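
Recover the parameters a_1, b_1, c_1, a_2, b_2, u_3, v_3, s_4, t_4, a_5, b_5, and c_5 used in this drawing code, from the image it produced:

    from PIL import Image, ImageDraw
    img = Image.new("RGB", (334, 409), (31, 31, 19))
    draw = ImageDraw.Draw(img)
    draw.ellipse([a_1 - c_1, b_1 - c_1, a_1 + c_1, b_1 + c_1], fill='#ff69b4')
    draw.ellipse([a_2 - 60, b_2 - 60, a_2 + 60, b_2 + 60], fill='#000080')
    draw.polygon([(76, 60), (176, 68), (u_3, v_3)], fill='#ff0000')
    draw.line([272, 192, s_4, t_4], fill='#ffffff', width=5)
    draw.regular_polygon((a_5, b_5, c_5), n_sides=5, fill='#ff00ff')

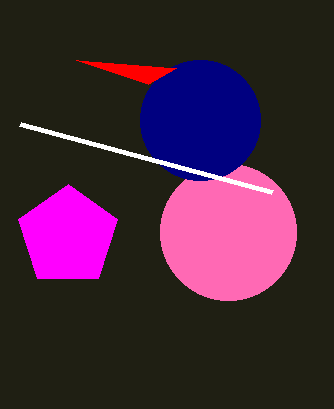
a_1 = 228; b_1 = 232; c_1 = 68; a_2 = 200; b_2 = 120; u_3 = 148; v_3 = 84; s_4 = 20; t_4 = 124; a_5 = 68; b_5 = 236; c_5 = 52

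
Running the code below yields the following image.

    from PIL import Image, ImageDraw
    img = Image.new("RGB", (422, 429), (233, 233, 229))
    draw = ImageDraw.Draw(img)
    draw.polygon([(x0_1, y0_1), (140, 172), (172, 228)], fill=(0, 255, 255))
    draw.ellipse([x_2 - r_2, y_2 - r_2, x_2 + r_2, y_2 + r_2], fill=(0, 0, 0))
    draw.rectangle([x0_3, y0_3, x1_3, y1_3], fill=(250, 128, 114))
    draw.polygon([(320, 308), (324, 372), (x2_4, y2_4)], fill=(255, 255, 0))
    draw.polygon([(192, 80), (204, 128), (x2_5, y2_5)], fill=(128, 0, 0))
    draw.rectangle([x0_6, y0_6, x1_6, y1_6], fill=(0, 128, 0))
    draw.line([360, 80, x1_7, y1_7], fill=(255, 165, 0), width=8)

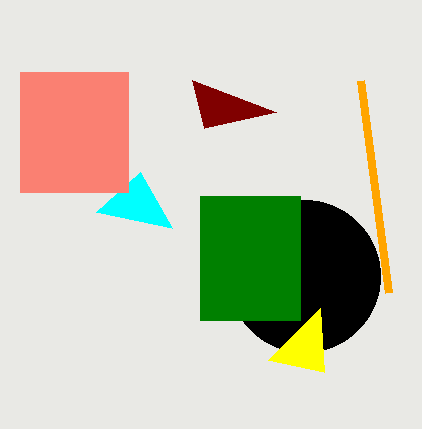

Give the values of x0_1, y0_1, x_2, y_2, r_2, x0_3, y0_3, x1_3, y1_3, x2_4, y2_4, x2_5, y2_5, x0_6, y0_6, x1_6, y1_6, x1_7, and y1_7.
x0_1 = 96; y0_1 = 212; x_2 = 304; y_2 = 276; r_2 = 76; x0_3 = 20; y0_3 = 72; x1_3 = 128; y1_3 = 192; x2_4 = 268; y2_4 = 360; x2_5 = 276; y2_5 = 112; x0_6 = 200; y0_6 = 196; x1_6 = 300; y1_6 = 320; x1_7 = 388; y1_7 = 292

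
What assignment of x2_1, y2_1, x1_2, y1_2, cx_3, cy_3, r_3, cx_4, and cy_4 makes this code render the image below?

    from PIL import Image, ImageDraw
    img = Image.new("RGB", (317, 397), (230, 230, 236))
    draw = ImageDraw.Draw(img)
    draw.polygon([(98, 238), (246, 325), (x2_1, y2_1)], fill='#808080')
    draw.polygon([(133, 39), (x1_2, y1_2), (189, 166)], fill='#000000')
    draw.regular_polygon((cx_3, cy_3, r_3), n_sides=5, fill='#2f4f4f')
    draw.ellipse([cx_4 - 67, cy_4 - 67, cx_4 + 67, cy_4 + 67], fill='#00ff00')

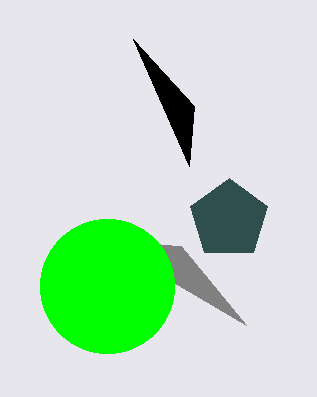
x2_1 = 181; y2_1 = 246; x1_2 = 194; y1_2 = 106; cx_3 = 229; cy_3 = 219; r_3 = 41; cx_4 = 107; cy_4 = 286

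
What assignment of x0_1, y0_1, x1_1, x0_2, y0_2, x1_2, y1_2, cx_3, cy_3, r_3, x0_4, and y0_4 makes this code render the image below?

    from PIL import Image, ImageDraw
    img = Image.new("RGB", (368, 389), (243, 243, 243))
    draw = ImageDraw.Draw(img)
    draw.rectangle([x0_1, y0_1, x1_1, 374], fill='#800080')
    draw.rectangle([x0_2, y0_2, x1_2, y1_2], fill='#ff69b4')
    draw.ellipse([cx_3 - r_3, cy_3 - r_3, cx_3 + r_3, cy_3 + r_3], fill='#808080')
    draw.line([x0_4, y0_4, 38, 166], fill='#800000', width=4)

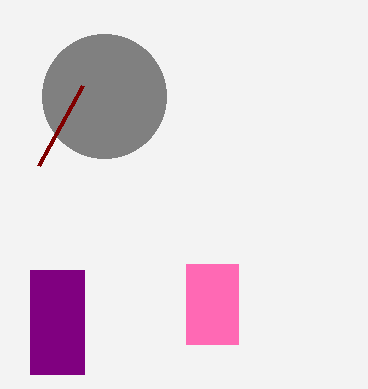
x0_1 = 30; y0_1 = 270; x1_1 = 84; x0_2 = 186; y0_2 = 264; x1_2 = 238; y1_2 = 344; cx_3 = 104; cy_3 = 96; r_3 = 62; x0_4 = 82; y0_4 = 86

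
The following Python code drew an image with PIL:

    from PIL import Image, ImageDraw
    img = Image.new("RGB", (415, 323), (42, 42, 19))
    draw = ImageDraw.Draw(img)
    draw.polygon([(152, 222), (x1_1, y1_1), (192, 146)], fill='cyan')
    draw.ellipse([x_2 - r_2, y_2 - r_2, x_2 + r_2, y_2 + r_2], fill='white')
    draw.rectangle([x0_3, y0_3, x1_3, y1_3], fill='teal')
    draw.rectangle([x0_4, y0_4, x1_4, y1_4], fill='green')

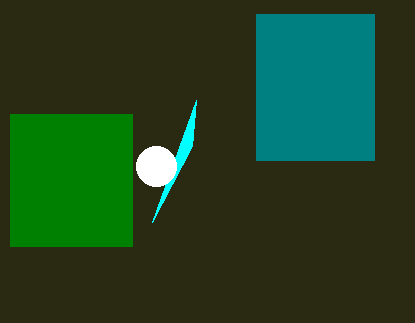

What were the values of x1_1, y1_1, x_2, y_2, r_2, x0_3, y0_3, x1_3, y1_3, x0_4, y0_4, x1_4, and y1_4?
x1_1 = 196, y1_1 = 100, x_2 = 156, y_2 = 166, r_2 = 20, x0_3 = 256, y0_3 = 14, x1_3 = 374, y1_3 = 160, x0_4 = 10, y0_4 = 114, x1_4 = 132, y1_4 = 246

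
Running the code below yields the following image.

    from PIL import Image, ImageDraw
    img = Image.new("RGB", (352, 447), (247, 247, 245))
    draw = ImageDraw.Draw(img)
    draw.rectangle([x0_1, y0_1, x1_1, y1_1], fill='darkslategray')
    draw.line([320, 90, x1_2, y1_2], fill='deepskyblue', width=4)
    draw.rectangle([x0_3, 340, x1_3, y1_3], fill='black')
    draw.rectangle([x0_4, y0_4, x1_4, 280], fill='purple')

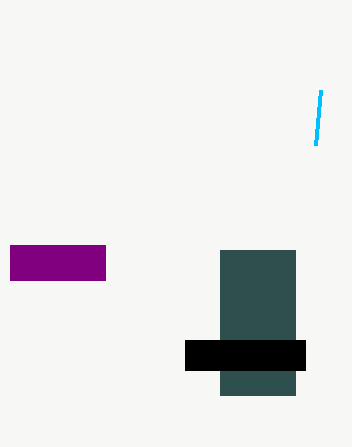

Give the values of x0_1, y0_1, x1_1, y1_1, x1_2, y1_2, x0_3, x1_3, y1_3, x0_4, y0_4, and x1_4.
x0_1 = 220
y0_1 = 250
x1_1 = 295
y1_1 = 395
x1_2 = 315
y1_2 = 145
x0_3 = 185
x1_3 = 305
y1_3 = 370
x0_4 = 10
y0_4 = 245
x1_4 = 105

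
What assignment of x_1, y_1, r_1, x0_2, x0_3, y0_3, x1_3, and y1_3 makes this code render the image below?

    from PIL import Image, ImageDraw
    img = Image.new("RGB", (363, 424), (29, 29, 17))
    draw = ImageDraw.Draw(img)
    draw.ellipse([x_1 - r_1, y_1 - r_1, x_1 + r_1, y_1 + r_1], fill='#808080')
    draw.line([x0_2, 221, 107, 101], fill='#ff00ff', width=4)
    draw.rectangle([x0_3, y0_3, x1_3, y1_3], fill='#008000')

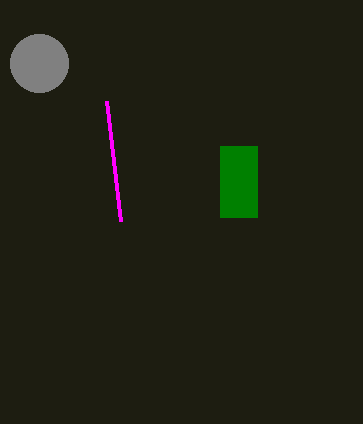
x_1 = 39; y_1 = 63; r_1 = 29; x0_2 = 121; x0_3 = 220; y0_3 = 146; x1_3 = 257; y1_3 = 217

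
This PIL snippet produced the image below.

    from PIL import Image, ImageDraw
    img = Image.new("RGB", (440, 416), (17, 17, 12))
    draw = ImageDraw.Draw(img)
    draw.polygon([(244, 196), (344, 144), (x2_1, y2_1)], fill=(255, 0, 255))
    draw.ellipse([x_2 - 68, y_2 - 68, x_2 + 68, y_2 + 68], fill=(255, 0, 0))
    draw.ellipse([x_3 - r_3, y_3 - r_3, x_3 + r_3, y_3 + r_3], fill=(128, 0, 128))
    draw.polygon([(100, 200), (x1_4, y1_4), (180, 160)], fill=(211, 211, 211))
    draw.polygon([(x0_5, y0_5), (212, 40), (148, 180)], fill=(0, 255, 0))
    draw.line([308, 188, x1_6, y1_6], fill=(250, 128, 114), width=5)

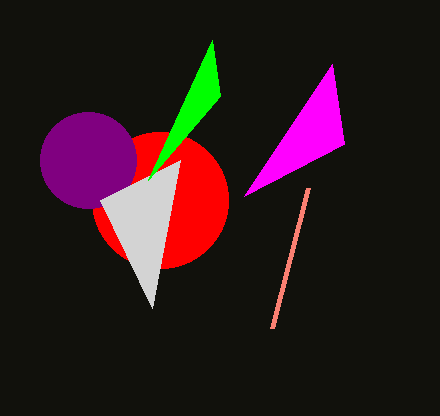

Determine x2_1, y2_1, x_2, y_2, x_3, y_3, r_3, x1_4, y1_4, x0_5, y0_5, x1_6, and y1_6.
x2_1 = 332, y2_1 = 64, x_2 = 160, y_2 = 200, x_3 = 88, y_3 = 160, r_3 = 48, x1_4 = 152, y1_4 = 308, x0_5 = 220, y0_5 = 96, x1_6 = 272, y1_6 = 328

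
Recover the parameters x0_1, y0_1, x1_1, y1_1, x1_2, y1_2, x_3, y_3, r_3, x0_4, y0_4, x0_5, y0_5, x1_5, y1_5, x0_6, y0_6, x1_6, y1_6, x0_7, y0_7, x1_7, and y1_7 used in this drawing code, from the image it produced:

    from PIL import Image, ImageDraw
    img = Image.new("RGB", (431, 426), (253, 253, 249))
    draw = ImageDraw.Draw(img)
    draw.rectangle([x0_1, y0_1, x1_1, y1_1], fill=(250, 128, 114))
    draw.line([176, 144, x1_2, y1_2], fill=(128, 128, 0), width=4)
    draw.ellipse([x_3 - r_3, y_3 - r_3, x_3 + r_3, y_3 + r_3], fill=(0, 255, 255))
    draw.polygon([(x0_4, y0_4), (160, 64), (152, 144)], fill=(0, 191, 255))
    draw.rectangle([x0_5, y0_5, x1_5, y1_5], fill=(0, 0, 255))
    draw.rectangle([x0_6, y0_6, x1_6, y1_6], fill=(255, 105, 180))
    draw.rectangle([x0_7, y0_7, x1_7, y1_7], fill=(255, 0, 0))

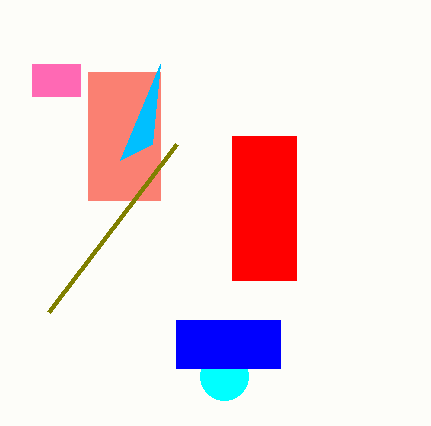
x0_1 = 88; y0_1 = 72; x1_1 = 160; y1_1 = 200; x1_2 = 48; y1_2 = 312; x_3 = 224; y_3 = 376; r_3 = 24; x0_4 = 120; y0_4 = 160; x0_5 = 176; y0_5 = 320; x1_5 = 280; y1_5 = 368; x0_6 = 32; y0_6 = 64; x1_6 = 80; y1_6 = 96; x0_7 = 232; y0_7 = 136; x1_7 = 296; y1_7 = 280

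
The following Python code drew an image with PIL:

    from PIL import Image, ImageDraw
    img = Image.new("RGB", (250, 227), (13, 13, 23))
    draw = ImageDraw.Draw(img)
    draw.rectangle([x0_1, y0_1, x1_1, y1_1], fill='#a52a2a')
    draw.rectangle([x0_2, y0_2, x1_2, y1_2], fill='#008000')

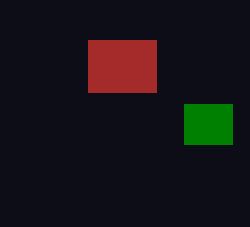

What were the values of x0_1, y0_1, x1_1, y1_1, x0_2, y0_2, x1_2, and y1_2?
x0_1 = 88
y0_1 = 40
x1_1 = 156
y1_1 = 92
x0_2 = 184
y0_2 = 104
x1_2 = 232
y1_2 = 144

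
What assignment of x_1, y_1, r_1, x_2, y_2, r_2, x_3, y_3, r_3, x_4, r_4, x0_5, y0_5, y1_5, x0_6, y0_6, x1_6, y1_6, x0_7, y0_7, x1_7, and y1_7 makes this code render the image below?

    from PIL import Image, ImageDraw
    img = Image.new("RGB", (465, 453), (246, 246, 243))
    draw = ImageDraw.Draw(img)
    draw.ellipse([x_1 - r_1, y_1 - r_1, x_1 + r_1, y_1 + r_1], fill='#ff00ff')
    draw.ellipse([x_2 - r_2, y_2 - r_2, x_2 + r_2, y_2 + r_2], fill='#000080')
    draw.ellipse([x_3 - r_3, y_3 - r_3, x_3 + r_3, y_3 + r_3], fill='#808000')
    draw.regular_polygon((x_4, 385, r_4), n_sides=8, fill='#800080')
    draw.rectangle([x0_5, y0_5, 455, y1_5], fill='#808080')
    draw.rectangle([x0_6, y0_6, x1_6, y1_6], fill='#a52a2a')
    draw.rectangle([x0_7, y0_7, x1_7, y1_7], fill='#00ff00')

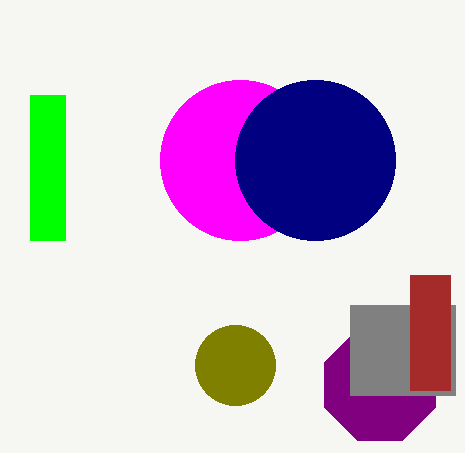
x_1 = 240; y_1 = 160; r_1 = 80; x_2 = 315; y_2 = 160; r_2 = 80; x_3 = 235; y_3 = 365; r_3 = 40; x_4 = 380; r_4 = 60; x0_5 = 350; y0_5 = 305; y1_5 = 395; x0_6 = 410; y0_6 = 275; x1_6 = 450; y1_6 = 390; x0_7 = 30; y0_7 = 95; x1_7 = 65; y1_7 = 240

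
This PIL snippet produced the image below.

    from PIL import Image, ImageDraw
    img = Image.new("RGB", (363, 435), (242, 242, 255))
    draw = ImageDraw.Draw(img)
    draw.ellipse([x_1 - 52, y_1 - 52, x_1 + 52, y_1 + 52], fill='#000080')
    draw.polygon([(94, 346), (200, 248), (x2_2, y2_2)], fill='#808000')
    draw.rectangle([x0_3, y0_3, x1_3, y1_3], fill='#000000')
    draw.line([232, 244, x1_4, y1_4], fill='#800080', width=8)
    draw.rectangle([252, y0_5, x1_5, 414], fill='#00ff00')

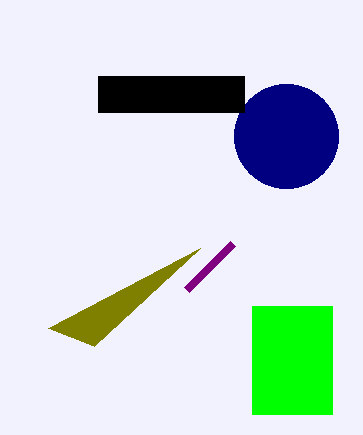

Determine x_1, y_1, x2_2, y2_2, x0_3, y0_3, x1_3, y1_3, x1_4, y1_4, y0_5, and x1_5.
x_1 = 286
y_1 = 136
x2_2 = 48
y2_2 = 328
x0_3 = 98
y0_3 = 76
x1_3 = 244
y1_3 = 112
x1_4 = 186
y1_4 = 290
y0_5 = 306
x1_5 = 332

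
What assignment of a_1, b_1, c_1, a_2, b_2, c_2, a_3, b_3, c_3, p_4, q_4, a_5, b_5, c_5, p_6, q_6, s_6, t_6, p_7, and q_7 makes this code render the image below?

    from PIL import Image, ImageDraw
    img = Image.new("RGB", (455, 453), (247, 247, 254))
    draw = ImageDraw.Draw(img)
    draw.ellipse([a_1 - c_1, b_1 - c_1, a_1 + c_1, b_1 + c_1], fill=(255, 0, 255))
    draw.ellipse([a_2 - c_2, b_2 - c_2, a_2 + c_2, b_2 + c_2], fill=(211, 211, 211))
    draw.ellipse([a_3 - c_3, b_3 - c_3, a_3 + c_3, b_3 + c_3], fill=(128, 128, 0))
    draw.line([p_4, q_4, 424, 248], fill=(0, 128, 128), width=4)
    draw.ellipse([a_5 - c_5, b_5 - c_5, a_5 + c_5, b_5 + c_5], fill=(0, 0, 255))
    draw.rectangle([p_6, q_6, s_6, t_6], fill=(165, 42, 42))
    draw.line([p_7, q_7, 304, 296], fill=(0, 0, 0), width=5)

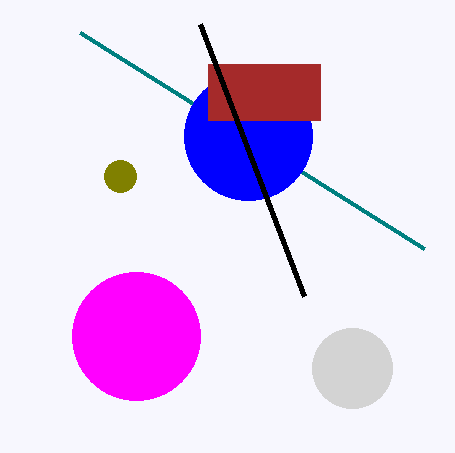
a_1 = 136
b_1 = 336
c_1 = 64
a_2 = 352
b_2 = 368
c_2 = 40
a_3 = 120
b_3 = 176
c_3 = 16
p_4 = 80
q_4 = 32
a_5 = 248
b_5 = 136
c_5 = 64
p_6 = 208
q_6 = 64
s_6 = 320
t_6 = 120
p_7 = 200
q_7 = 24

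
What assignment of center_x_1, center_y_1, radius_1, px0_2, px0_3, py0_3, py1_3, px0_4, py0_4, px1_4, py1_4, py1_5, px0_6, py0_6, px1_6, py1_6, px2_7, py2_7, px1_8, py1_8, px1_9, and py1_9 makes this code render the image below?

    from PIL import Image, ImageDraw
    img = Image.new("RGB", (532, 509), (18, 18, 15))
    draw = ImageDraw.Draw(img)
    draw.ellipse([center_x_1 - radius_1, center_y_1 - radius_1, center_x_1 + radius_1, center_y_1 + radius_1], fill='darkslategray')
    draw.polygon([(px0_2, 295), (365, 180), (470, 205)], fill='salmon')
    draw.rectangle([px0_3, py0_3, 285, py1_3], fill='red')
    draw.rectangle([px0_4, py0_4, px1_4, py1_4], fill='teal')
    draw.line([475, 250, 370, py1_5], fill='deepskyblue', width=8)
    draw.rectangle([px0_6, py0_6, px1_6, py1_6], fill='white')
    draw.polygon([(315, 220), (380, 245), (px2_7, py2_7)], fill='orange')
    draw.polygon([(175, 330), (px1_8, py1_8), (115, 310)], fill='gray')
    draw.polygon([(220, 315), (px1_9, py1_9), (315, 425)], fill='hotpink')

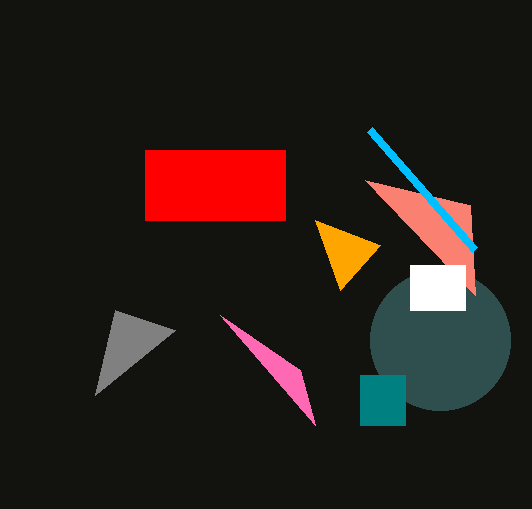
center_x_1 = 440
center_y_1 = 340
radius_1 = 70
px0_2 = 475
px0_3 = 145
py0_3 = 150
py1_3 = 220
px0_4 = 360
py0_4 = 375
px1_4 = 405
py1_4 = 425
py1_5 = 130
px0_6 = 410
py0_6 = 265
px1_6 = 465
py1_6 = 310
px2_7 = 340
py2_7 = 290
px1_8 = 95
py1_8 = 395
px1_9 = 300
py1_9 = 370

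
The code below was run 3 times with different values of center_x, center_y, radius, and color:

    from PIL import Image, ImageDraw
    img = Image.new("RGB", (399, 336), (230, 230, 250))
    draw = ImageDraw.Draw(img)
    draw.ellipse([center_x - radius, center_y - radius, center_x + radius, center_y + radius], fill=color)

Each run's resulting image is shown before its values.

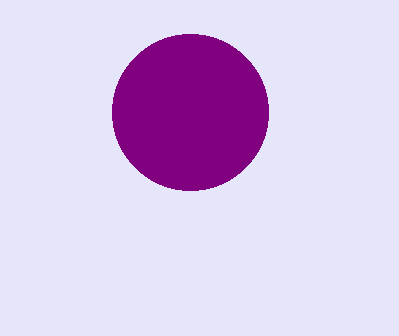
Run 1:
center_x = 190; center_y = 112; radius = 78; color = 'purple'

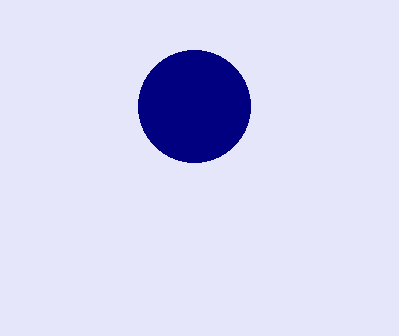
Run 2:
center_x = 194, center_y = 106, radius = 56, color = 'navy'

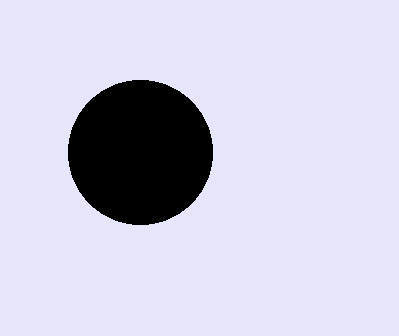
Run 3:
center_x = 140; center_y = 152; radius = 72; color = 'black'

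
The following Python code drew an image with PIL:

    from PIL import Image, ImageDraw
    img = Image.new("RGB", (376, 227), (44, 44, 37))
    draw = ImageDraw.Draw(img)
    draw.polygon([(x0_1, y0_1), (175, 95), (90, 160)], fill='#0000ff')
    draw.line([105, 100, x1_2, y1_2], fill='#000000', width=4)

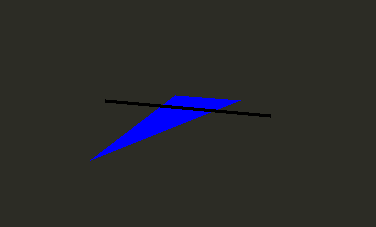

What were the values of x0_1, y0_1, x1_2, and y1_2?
x0_1 = 240, y0_1 = 100, x1_2 = 270, y1_2 = 115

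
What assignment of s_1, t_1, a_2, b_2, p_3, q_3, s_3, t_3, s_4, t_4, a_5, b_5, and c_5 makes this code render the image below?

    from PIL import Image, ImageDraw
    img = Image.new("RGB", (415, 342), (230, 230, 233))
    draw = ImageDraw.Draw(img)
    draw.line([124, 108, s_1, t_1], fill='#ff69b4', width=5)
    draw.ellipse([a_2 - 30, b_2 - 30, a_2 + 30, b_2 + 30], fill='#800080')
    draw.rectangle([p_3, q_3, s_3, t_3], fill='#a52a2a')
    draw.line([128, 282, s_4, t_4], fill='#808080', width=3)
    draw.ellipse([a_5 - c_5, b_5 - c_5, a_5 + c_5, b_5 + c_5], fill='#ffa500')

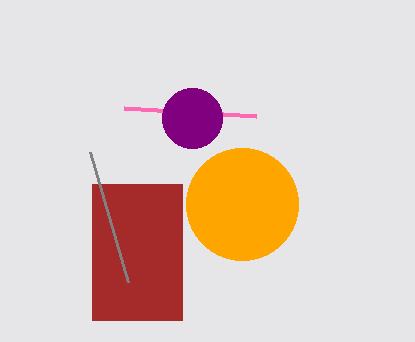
s_1 = 256, t_1 = 116, a_2 = 192, b_2 = 118, p_3 = 92, q_3 = 184, s_3 = 182, t_3 = 320, s_4 = 90, t_4 = 152, a_5 = 242, b_5 = 204, c_5 = 56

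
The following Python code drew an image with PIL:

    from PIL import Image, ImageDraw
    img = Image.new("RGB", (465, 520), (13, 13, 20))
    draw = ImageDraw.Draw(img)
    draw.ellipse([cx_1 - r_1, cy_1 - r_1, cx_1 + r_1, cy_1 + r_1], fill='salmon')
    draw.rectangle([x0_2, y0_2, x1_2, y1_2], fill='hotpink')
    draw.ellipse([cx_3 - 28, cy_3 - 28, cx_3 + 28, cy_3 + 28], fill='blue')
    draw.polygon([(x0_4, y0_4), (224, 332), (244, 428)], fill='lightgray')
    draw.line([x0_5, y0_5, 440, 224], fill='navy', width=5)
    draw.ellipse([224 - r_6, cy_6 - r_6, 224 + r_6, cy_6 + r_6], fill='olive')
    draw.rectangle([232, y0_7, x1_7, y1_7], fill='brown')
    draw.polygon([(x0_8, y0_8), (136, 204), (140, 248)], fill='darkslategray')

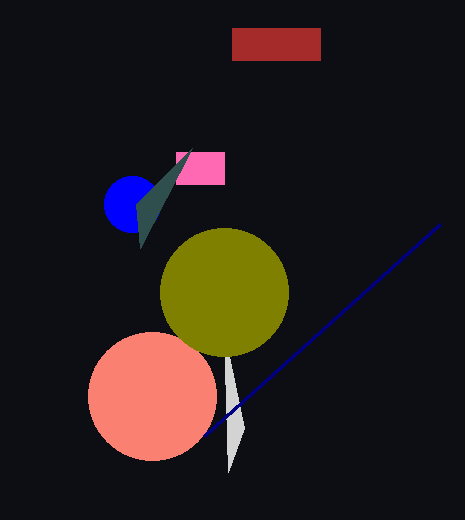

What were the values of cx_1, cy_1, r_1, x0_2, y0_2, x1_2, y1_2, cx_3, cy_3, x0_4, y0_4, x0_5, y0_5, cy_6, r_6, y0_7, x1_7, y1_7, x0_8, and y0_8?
cx_1 = 152
cy_1 = 396
r_1 = 64
x0_2 = 176
y0_2 = 152
x1_2 = 224
y1_2 = 184
cx_3 = 132
cy_3 = 204
x0_4 = 228
y0_4 = 472
x0_5 = 204
y0_5 = 436
cy_6 = 292
r_6 = 64
y0_7 = 28
x1_7 = 320
y1_7 = 60
x0_8 = 192
y0_8 = 148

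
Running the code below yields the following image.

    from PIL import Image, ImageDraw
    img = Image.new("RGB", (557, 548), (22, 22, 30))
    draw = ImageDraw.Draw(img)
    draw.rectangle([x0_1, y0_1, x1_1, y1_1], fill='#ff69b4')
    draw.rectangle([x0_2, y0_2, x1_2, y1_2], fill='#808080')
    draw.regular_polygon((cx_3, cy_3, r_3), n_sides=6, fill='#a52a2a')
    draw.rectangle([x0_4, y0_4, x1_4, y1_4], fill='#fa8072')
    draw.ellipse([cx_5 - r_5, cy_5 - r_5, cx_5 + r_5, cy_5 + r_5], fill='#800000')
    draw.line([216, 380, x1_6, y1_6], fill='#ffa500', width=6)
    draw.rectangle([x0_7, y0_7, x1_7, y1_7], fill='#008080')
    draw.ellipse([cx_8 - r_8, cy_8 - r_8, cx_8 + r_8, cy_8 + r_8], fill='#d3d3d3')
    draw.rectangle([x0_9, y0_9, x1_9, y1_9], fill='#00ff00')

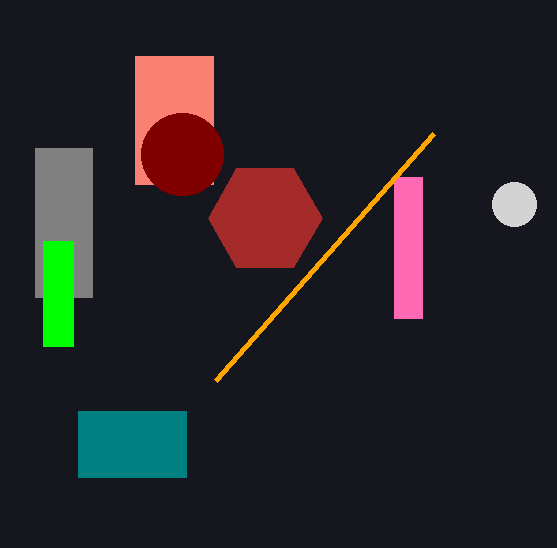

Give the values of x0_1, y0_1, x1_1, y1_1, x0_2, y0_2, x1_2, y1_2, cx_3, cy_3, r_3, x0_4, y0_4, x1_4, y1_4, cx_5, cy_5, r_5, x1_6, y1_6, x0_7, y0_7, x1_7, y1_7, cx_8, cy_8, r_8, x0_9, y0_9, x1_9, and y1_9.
x0_1 = 394; y0_1 = 177; x1_1 = 422; y1_1 = 318; x0_2 = 35; y0_2 = 148; x1_2 = 92; y1_2 = 297; cx_3 = 265; cy_3 = 218; r_3 = 57; x0_4 = 135; y0_4 = 56; x1_4 = 213; y1_4 = 184; cx_5 = 182; cy_5 = 154; r_5 = 41; x1_6 = 434; y1_6 = 133; x0_7 = 78; y0_7 = 411; x1_7 = 186; y1_7 = 477; cx_8 = 514; cy_8 = 204; r_8 = 22; x0_9 = 43; y0_9 = 241; x1_9 = 73; y1_9 = 346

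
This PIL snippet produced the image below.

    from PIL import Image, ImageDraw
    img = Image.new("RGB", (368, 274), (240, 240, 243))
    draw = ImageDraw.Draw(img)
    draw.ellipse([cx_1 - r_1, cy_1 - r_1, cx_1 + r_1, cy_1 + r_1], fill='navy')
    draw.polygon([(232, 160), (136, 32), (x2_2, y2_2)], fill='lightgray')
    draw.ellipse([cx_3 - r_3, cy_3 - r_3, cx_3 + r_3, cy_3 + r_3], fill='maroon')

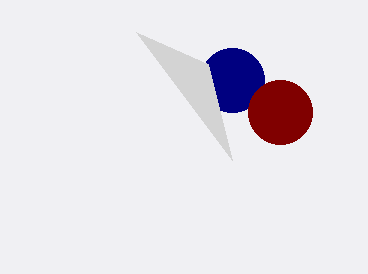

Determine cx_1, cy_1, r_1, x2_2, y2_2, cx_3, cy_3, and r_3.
cx_1 = 232
cy_1 = 80
r_1 = 32
x2_2 = 208
y2_2 = 64
cx_3 = 280
cy_3 = 112
r_3 = 32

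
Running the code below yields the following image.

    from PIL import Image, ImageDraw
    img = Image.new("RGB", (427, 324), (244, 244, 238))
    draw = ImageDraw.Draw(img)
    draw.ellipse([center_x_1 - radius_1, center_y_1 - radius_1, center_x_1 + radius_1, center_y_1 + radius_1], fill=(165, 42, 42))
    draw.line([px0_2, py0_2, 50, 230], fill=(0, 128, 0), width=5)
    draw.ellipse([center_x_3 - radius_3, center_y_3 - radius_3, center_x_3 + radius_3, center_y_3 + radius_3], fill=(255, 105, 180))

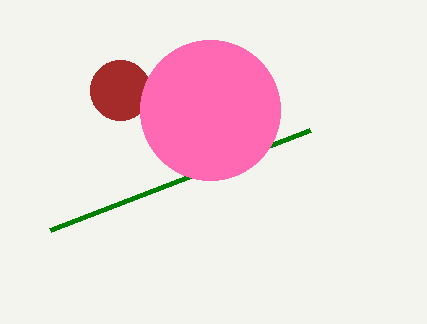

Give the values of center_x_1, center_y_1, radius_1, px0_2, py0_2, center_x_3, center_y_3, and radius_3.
center_x_1 = 120, center_y_1 = 90, radius_1 = 30, px0_2 = 310, py0_2 = 130, center_x_3 = 210, center_y_3 = 110, radius_3 = 70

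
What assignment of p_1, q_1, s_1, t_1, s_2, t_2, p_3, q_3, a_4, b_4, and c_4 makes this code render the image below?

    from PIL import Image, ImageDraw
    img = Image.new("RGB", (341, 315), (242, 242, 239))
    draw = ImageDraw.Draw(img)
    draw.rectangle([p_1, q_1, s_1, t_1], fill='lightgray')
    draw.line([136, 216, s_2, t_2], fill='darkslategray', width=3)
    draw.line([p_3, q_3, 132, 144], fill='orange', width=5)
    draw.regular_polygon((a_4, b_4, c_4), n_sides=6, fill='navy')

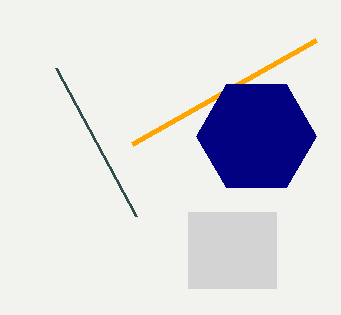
p_1 = 188
q_1 = 212
s_1 = 276
t_1 = 288
s_2 = 56
t_2 = 68
p_3 = 316
q_3 = 40
a_4 = 256
b_4 = 136
c_4 = 60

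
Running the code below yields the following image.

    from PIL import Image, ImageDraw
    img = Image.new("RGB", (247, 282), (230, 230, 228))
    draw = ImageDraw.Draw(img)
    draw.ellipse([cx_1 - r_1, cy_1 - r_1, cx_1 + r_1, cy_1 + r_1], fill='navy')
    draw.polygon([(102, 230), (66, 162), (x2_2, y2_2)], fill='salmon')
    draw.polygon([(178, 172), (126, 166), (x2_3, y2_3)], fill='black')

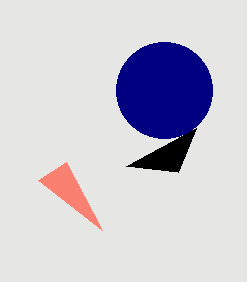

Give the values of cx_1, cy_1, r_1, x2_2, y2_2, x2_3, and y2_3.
cx_1 = 164, cy_1 = 90, r_1 = 48, x2_2 = 38, y2_2 = 180, x2_3 = 196, y2_3 = 128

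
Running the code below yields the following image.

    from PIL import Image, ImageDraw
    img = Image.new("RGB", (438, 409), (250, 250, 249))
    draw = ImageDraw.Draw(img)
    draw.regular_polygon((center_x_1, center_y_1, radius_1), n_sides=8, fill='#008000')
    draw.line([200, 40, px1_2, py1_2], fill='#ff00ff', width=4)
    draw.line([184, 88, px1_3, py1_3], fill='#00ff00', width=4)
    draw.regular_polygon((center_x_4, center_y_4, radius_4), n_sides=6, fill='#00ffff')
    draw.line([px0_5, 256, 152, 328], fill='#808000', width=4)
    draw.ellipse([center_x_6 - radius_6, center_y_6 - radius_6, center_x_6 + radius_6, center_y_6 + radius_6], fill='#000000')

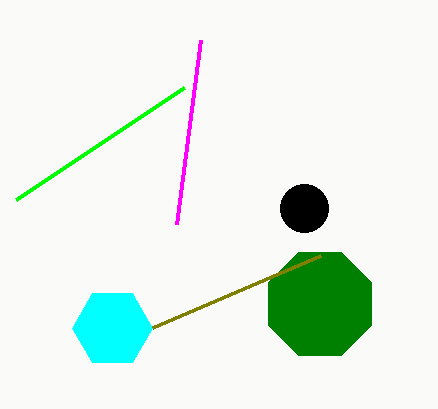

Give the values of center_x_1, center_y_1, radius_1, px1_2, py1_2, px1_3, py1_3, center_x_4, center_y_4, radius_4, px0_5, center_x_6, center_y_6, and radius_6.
center_x_1 = 320; center_y_1 = 304; radius_1 = 56; px1_2 = 176; py1_2 = 224; px1_3 = 16; py1_3 = 200; center_x_4 = 112; center_y_4 = 328; radius_4 = 40; px0_5 = 320; center_x_6 = 304; center_y_6 = 208; radius_6 = 24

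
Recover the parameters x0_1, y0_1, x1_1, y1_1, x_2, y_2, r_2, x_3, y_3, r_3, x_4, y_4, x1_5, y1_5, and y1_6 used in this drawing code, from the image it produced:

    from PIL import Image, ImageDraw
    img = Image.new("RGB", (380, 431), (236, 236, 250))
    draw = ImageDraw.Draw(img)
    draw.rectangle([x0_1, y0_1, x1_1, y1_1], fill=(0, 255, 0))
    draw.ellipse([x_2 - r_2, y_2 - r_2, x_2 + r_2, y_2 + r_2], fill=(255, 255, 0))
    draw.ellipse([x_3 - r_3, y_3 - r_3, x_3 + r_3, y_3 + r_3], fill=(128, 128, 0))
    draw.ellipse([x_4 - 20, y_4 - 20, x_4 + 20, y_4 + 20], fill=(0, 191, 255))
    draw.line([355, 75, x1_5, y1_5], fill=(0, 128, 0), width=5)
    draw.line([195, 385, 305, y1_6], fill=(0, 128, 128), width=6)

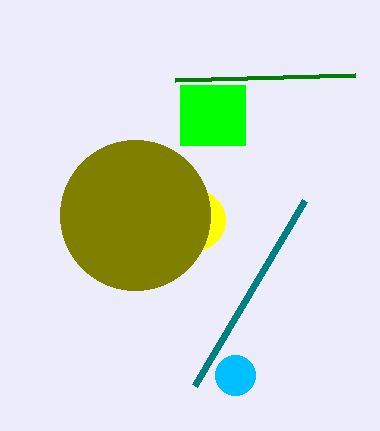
x0_1 = 180
y0_1 = 85
x1_1 = 245
y1_1 = 145
x_2 = 195
y_2 = 220
r_2 = 30
x_3 = 135
y_3 = 215
r_3 = 75
x_4 = 235
y_4 = 375
x1_5 = 175
y1_5 = 80
y1_6 = 200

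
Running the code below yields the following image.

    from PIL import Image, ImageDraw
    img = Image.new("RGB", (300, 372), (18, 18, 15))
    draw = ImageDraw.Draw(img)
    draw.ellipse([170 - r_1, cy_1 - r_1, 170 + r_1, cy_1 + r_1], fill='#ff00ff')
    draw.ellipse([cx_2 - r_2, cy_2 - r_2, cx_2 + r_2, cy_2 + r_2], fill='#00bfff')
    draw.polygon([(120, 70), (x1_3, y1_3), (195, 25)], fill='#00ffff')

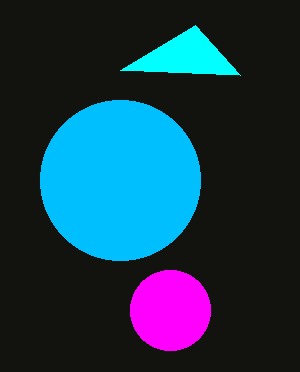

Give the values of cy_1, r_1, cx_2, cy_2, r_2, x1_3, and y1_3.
cy_1 = 310; r_1 = 40; cx_2 = 120; cy_2 = 180; r_2 = 80; x1_3 = 240; y1_3 = 75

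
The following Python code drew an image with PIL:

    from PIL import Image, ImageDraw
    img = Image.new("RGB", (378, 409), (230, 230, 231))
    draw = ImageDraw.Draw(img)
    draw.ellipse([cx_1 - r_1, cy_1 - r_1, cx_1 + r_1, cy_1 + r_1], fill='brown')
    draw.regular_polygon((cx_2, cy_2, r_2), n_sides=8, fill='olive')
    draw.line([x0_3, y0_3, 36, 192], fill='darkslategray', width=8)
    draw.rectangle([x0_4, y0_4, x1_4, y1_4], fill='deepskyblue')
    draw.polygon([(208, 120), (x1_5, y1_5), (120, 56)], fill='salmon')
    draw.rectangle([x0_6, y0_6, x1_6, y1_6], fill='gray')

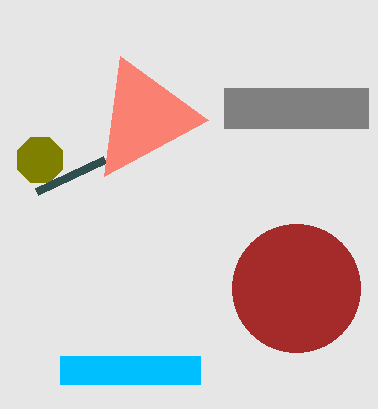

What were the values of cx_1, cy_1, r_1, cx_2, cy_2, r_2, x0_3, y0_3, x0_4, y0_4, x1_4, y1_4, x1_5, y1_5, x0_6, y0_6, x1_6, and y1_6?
cx_1 = 296; cy_1 = 288; r_1 = 64; cx_2 = 40; cy_2 = 160; r_2 = 24; x0_3 = 104; y0_3 = 160; x0_4 = 60; y0_4 = 356; x1_4 = 200; y1_4 = 384; x1_5 = 104; y1_5 = 176; x0_6 = 224; y0_6 = 88; x1_6 = 368; y1_6 = 128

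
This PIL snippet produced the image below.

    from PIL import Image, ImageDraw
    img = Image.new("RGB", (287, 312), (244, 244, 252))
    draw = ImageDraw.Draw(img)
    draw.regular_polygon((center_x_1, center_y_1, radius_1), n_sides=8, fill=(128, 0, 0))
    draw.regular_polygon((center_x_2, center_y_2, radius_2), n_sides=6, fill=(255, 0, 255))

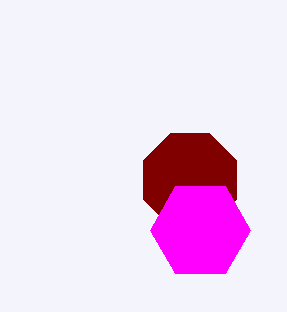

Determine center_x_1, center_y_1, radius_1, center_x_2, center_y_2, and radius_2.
center_x_1 = 190; center_y_1 = 180; radius_1 = 50; center_x_2 = 200; center_y_2 = 230; radius_2 = 50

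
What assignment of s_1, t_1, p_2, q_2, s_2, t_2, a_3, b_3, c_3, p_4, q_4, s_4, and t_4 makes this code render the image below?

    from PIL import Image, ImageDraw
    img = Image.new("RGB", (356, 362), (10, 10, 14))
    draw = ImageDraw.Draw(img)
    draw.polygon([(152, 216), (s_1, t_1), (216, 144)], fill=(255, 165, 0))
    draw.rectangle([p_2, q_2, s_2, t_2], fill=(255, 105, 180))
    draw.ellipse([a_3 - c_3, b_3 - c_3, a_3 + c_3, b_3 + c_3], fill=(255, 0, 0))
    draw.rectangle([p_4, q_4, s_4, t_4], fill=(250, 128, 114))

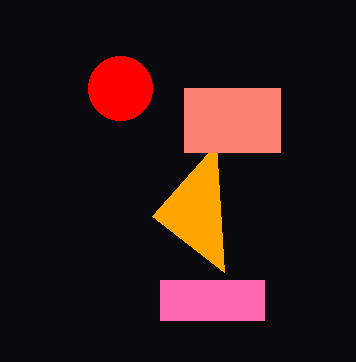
s_1 = 224
t_1 = 272
p_2 = 160
q_2 = 280
s_2 = 264
t_2 = 320
a_3 = 120
b_3 = 88
c_3 = 32
p_4 = 184
q_4 = 88
s_4 = 280
t_4 = 152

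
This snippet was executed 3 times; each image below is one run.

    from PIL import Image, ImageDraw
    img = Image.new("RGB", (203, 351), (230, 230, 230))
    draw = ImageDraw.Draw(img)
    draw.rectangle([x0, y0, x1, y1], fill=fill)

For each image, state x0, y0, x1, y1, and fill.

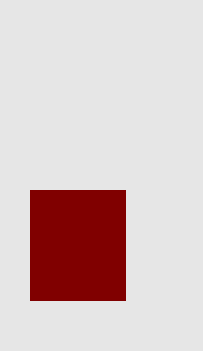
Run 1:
x0 = 30
y0 = 190
x1 = 125
y1 = 300
fill = 'maroon'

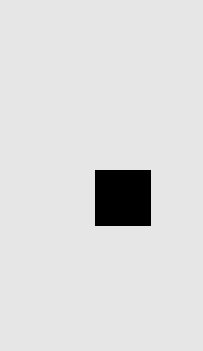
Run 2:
x0 = 95; y0 = 170; x1 = 150; y1 = 225; fill = 'black'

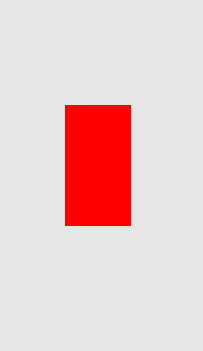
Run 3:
x0 = 65, y0 = 105, x1 = 130, y1 = 225, fill = 'red'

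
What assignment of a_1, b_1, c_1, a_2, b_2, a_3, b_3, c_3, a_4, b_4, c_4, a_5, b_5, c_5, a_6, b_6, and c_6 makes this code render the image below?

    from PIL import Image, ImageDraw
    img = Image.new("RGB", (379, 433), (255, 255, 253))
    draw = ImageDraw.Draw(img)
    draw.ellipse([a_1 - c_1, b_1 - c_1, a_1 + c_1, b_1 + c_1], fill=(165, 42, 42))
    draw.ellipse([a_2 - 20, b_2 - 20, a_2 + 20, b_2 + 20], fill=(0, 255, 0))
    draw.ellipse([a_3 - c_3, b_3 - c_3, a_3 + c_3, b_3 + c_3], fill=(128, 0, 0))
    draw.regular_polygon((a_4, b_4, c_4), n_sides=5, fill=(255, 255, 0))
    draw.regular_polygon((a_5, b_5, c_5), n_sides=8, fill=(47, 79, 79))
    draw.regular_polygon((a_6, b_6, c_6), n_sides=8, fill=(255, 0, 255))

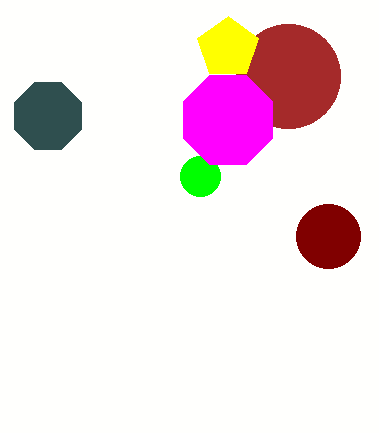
a_1 = 288, b_1 = 76, c_1 = 52, a_2 = 200, b_2 = 176, a_3 = 328, b_3 = 236, c_3 = 32, a_4 = 228, b_4 = 48, c_4 = 32, a_5 = 48, b_5 = 116, c_5 = 36, a_6 = 228, b_6 = 120, c_6 = 48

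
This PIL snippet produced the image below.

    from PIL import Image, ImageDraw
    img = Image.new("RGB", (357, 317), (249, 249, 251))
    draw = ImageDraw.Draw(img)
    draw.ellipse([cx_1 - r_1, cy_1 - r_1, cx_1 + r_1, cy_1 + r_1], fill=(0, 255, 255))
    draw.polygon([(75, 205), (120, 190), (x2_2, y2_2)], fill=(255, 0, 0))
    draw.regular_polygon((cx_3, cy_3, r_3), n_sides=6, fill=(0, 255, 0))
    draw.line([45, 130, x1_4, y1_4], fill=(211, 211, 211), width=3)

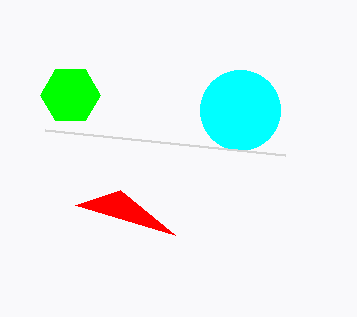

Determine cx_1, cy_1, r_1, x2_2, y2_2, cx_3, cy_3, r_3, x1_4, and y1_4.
cx_1 = 240; cy_1 = 110; r_1 = 40; x2_2 = 175; y2_2 = 235; cx_3 = 70; cy_3 = 95; r_3 = 30; x1_4 = 285; y1_4 = 155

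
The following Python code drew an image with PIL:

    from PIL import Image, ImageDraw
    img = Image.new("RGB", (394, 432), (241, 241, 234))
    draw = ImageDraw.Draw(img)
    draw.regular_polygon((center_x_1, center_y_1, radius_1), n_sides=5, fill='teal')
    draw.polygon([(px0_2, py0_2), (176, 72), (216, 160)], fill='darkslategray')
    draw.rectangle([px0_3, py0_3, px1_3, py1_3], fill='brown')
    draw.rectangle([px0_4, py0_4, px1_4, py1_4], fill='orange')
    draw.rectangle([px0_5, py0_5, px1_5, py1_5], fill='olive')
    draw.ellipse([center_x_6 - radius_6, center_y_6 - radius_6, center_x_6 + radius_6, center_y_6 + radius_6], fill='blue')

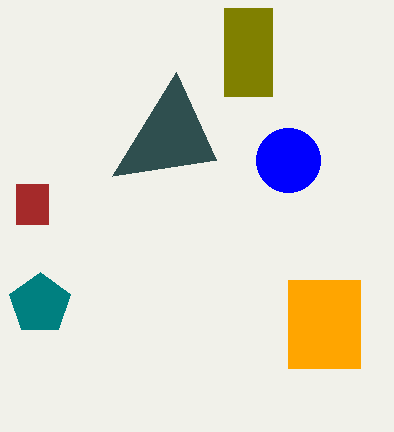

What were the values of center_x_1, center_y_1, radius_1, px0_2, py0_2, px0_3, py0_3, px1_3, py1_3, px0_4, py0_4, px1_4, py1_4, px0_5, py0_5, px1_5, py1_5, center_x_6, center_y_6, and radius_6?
center_x_1 = 40; center_y_1 = 304; radius_1 = 32; px0_2 = 112; py0_2 = 176; px0_3 = 16; py0_3 = 184; px1_3 = 48; py1_3 = 224; px0_4 = 288; py0_4 = 280; px1_4 = 360; py1_4 = 368; px0_5 = 224; py0_5 = 8; px1_5 = 272; py1_5 = 96; center_x_6 = 288; center_y_6 = 160; radius_6 = 32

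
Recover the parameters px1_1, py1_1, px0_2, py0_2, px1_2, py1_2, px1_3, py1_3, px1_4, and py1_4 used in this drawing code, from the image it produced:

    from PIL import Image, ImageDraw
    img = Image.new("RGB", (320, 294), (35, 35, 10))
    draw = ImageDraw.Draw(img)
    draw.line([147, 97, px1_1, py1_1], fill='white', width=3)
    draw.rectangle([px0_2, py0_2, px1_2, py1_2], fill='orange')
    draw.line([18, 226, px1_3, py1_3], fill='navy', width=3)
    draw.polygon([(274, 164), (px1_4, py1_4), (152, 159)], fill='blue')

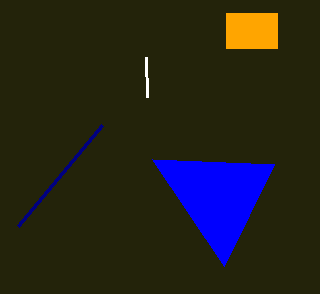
px1_1 = 146, py1_1 = 57, px0_2 = 226, py0_2 = 13, px1_2 = 277, py1_2 = 48, px1_3 = 102, py1_3 = 125, px1_4 = 224, py1_4 = 266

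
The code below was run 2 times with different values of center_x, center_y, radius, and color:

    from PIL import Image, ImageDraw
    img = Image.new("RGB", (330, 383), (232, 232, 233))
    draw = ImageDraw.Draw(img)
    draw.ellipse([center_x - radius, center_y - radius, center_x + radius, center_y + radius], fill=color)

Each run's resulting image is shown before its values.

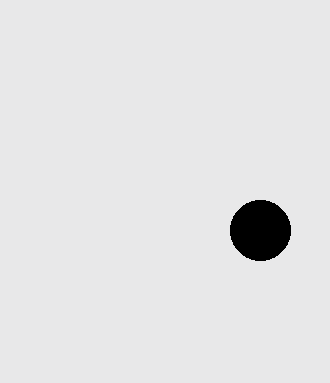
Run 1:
center_x = 260
center_y = 230
radius = 30
color = 'black'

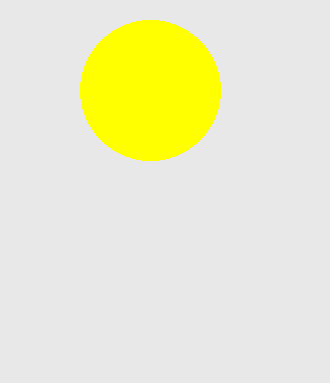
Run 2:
center_x = 150, center_y = 90, radius = 70, color = 'yellow'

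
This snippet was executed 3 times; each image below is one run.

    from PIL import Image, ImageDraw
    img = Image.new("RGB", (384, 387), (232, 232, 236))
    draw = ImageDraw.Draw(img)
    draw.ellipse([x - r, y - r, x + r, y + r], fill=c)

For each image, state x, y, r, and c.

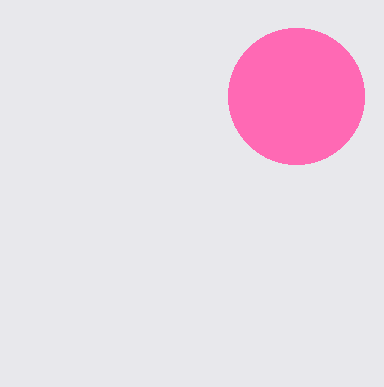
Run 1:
x = 296, y = 96, r = 68, c = 'hotpink'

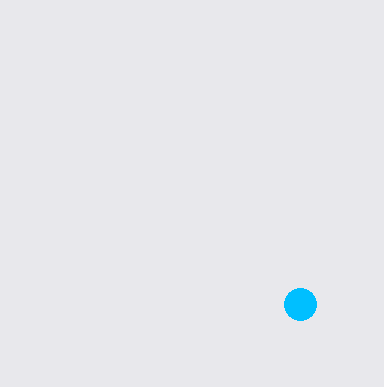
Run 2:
x = 300; y = 304; r = 16; c = 'deepskyblue'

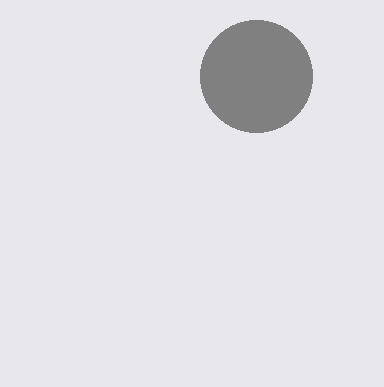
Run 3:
x = 256
y = 76
r = 56
c = 'gray'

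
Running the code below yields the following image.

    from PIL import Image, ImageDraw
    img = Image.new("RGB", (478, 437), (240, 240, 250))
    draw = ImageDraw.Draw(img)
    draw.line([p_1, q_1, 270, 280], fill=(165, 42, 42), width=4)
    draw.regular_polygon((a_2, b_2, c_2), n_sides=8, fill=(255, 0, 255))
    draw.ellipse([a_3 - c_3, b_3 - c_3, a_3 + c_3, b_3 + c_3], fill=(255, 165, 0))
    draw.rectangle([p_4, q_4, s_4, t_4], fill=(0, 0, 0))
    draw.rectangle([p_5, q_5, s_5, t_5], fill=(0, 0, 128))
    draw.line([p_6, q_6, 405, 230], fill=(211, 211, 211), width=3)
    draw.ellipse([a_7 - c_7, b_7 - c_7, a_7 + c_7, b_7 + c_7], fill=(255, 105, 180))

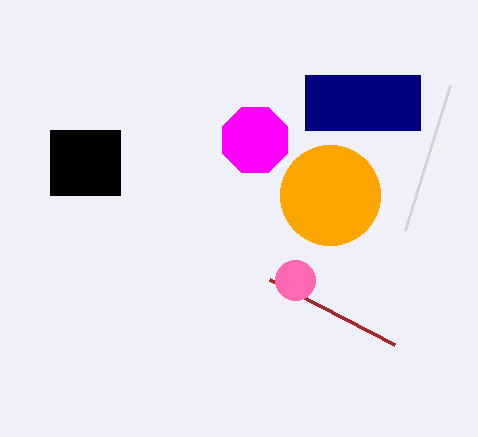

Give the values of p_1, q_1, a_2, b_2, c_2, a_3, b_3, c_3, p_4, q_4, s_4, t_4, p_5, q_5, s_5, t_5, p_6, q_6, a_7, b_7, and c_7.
p_1 = 395
q_1 = 345
a_2 = 255
b_2 = 140
c_2 = 35
a_3 = 330
b_3 = 195
c_3 = 50
p_4 = 50
q_4 = 130
s_4 = 120
t_4 = 195
p_5 = 305
q_5 = 75
s_5 = 420
t_5 = 130
p_6 = 450
q_6 = 85
a_7 = 295
b_7 = 280
c_7 = 20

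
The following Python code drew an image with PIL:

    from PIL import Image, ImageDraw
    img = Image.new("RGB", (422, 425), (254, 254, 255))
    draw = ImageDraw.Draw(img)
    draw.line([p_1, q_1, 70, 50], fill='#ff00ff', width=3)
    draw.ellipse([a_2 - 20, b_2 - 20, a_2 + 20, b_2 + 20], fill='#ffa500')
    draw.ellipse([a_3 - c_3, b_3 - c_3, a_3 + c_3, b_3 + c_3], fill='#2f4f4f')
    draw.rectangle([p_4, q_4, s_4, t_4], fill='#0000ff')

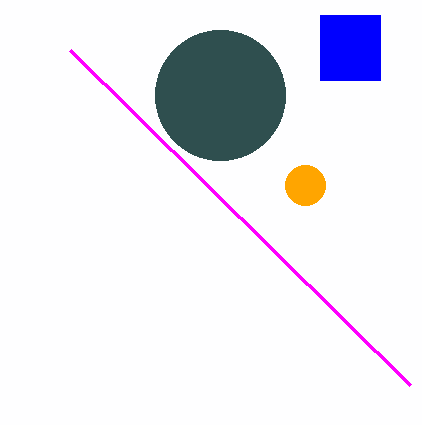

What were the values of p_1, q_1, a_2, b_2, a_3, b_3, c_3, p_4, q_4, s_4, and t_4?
p_1 = 410; q_1 = 385; a_2 = 305; b_2 = 185; a_3 = 220; b_3 = 95; c_3 = 65; p_4 = 320; q_4 = 15; s_4 = 380; t_4 = 80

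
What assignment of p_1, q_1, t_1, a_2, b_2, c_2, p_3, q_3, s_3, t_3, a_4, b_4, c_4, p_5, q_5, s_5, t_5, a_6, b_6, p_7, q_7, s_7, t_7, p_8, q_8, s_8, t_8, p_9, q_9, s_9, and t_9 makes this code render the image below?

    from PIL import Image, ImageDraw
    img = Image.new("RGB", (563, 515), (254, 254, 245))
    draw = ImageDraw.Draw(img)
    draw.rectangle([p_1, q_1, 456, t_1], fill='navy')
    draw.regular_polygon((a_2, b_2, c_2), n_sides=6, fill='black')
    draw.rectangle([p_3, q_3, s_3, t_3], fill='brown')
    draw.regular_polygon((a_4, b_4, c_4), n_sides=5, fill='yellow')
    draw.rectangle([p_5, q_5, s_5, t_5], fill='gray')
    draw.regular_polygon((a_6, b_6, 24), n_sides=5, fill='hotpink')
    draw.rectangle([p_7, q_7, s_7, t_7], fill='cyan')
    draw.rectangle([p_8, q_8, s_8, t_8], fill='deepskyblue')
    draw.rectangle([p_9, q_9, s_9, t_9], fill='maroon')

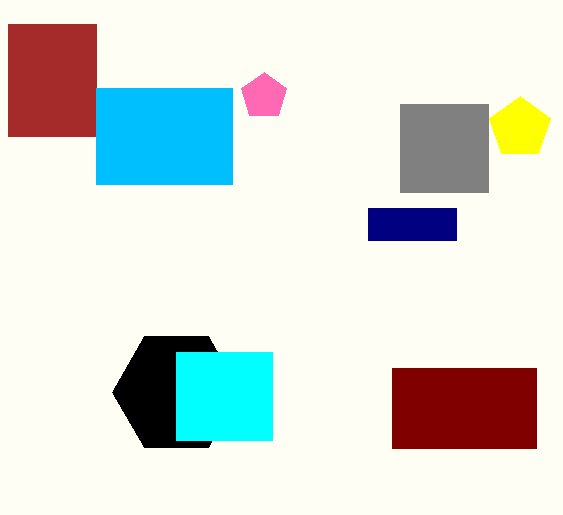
p_1 = 368
q_1 = 208
t_1 = 240
a_2 = 176
b_2 = 392
c_2 = 64
p_3 = 8
q_3 = 24
s_3 = 96
t_3 = 136
a_4 = 520
b_4 = 128
c_4 = 32
p_5 = 400
q_5 = 104
s_5 = 488
t_5 = 192
a_6 = 264
b_6 = 96
p_7 = 176
q_7 = 352
s_7 = 272
t_7 = 440
p_8 = 96
q_8 = 88
s_8 = 232
t_8 = 184
p_9 = 392
q_9 = 368
s_9 = 536
t_9 = 448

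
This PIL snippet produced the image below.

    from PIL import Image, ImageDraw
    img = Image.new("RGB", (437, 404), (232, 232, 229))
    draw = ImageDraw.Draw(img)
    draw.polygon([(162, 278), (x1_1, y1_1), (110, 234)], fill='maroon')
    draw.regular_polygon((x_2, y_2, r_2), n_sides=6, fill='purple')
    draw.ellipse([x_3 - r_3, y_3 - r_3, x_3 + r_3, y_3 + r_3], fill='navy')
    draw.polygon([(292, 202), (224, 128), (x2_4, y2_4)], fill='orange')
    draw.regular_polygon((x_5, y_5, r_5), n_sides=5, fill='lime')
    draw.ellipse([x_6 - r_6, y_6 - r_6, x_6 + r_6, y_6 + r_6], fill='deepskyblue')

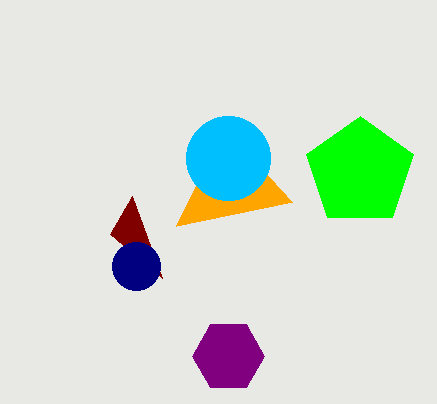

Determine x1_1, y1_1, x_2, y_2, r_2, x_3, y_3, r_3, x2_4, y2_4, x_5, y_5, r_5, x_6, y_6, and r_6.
x1_1 = 132; y1_1 = 196; x_2 = 228; y_2 = 356; r_2 = 36; x_3 = 136; y_3 = 266; r_3 = 24; x2_4 = 176; y2_4 = 226; x_5 = 360; y_5 = 172; r_5 = 56; x_6 = 228; y_6 = 158; r_6 = 42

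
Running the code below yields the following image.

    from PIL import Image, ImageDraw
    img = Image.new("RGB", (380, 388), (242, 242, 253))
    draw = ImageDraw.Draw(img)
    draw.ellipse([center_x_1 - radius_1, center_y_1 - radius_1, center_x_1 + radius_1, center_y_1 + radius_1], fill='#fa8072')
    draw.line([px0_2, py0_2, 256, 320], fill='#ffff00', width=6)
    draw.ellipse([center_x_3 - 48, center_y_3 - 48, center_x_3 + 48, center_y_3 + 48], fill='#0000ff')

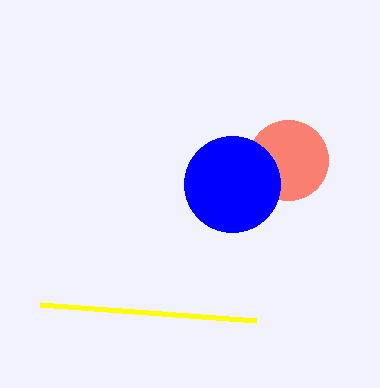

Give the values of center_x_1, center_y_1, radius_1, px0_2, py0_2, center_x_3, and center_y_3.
center_x_1 = 288, center_y_1 = 160, radius_1 = 40, px0_2 = 40, py0_2 = 304, center_x_3 = 232, center_y_3 = 184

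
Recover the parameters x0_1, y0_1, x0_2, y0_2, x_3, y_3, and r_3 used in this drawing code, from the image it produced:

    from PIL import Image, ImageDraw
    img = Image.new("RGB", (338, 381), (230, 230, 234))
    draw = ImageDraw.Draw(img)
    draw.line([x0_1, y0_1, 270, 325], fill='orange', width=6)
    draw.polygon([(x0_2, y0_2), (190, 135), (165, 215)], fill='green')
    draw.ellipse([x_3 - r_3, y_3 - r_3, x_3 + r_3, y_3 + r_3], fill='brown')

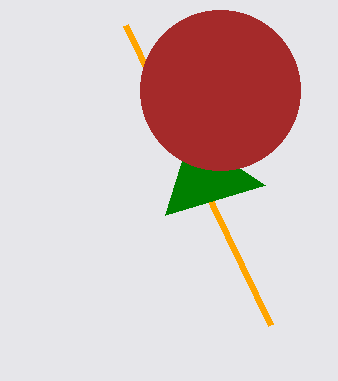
x0_1 = 125; y0_1 = 25; x0_2 = 265; y0_2 = 185; x_3 = 220; y_3 = 90; r_3 = 80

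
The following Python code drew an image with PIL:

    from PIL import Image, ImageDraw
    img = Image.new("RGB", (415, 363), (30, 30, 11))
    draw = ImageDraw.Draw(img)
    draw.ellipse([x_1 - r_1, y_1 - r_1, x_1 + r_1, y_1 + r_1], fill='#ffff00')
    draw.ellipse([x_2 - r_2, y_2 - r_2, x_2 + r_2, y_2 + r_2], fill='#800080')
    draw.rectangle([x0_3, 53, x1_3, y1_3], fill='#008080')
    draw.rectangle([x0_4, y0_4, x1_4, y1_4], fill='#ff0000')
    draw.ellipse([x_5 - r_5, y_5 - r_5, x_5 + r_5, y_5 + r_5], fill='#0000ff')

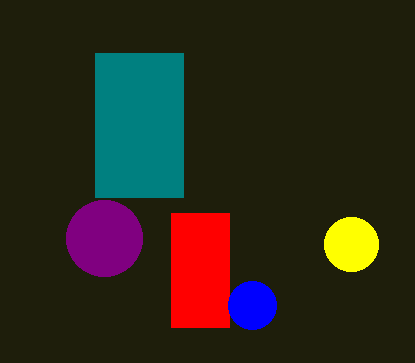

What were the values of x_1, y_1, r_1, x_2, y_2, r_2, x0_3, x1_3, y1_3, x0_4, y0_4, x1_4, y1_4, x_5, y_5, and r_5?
x_1 = 351
y_1 = 244
r_1 = 27
x_2 = 104
y_2 = 238
r_2 = 38
x0_3 = 95
x1_3 = 183
y1_3 = 197
x0_4 = 171
y0_4 = 213
x1_4 = 229
y1_4 = 327
x_5 = 252
y_5 = 305
r_5 = 24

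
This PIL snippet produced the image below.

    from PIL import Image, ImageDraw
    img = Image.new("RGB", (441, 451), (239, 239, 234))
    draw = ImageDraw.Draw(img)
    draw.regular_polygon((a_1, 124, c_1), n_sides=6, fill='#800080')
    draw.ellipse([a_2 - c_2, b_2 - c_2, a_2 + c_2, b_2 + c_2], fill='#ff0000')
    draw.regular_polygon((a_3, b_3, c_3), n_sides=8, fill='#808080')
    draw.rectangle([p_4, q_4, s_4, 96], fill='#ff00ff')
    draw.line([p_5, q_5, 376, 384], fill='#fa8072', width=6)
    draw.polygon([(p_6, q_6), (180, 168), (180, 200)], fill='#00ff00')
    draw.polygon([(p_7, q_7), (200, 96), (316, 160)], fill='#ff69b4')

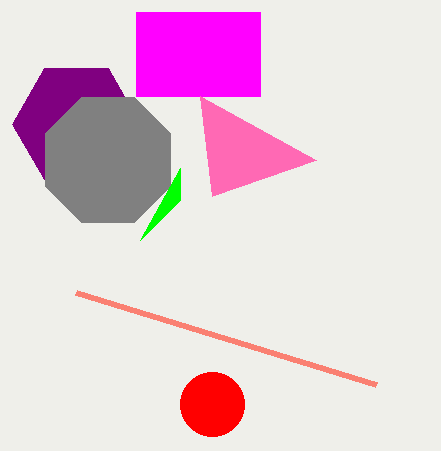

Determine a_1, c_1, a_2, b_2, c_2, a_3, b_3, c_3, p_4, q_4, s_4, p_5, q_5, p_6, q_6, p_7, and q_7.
a_1 = 76
c_1 = 64
a_2 = 212
b_2 = 404
c_2 = 32
a_3 = 108
b_3 = 160
c_3 = 68
p_4 = 136
q_4 = 12
s_4 = 260
p_5 = 76
q_5 = 292
p_6 = 140
q_6 = 240
p_7 = 212
q_7 = 196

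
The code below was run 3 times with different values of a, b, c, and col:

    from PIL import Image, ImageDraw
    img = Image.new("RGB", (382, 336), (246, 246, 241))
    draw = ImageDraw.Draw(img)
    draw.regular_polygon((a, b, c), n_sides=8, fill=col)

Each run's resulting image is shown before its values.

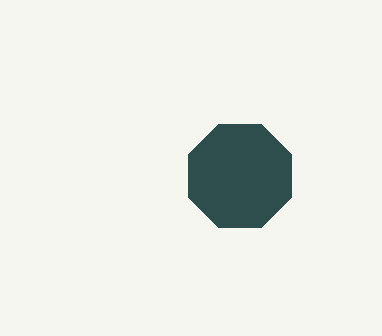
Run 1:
a = 240, b = 176, c = 56, col = 'darkslategray'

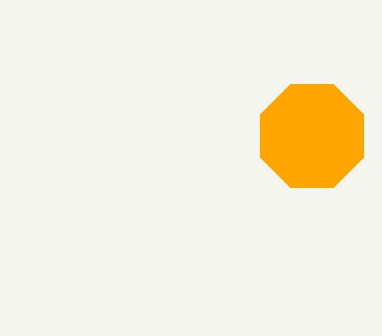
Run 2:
a = 312
b = 136
c = 56
col = 'orange'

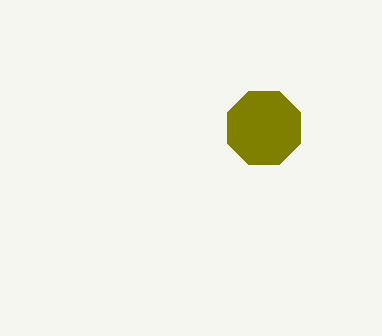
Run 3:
a = 264, b = 128, c = 40, col = 'olive'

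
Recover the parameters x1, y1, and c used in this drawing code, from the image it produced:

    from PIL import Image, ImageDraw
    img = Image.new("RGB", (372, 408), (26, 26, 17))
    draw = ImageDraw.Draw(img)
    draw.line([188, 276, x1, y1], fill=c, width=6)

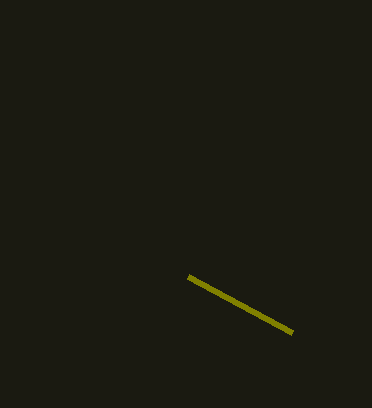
x1 = 292
y1 = 332
c = 'olive'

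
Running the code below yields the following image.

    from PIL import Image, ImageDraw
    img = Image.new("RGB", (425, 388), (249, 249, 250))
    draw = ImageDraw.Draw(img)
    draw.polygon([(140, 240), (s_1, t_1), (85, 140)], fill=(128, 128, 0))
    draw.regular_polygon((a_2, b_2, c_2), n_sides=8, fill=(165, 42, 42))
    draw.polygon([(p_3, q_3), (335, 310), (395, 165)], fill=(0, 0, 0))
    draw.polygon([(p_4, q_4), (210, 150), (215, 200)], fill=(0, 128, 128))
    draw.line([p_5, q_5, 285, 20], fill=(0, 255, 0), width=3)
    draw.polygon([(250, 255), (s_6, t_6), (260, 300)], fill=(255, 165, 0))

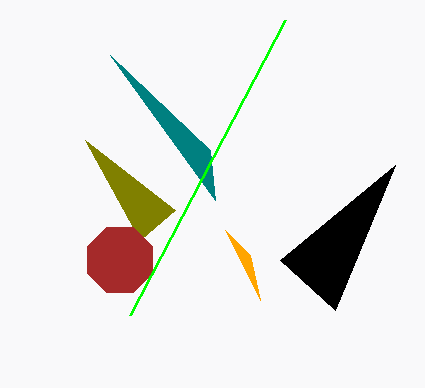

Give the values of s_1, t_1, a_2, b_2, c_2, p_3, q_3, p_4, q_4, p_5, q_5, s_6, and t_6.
s_1 = 175; t_1 = 210; a_2 = 120; b_2 = 260; c_2 = 35; p_3 = 280; q_3 = 260; p_4 = 110; q_4 = 55; p_5 = 130; q_5 = 315; s_6 = 225; t_6 = 230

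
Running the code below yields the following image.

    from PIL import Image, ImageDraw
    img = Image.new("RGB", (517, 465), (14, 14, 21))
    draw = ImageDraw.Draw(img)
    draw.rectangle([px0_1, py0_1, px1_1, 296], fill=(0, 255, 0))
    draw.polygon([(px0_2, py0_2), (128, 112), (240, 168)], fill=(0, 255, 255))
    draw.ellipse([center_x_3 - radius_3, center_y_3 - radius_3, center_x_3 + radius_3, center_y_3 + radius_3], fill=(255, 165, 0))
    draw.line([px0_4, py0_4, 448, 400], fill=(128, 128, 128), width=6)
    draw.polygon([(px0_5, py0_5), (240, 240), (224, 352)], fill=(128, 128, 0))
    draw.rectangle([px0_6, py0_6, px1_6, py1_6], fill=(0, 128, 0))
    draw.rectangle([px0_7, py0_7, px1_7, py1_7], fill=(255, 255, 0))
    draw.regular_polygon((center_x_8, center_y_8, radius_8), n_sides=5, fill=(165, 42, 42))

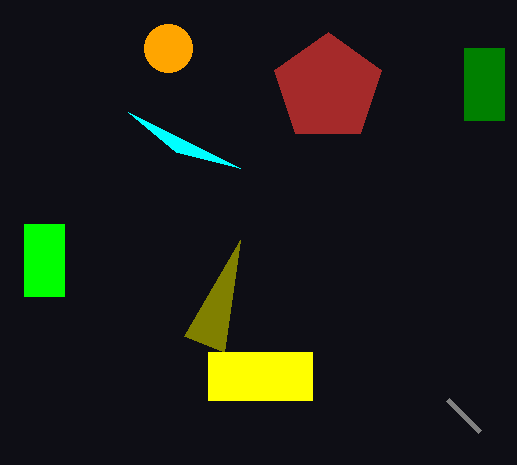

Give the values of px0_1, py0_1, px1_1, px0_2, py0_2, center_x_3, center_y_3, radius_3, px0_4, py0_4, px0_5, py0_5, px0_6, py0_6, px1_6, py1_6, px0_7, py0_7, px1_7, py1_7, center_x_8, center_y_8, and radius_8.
px0_1 = 24
py0_1 = 224
px1_1 = 64
px0_2 = 176
py0_2 = 152
center_x_3 = 168
center_y_3 = 48
radius_3 = 24
px0_4 = 480
py0_4 = 432
px0_5 = 184
py0_5 = 336
px0_6 = 464
py0_6 = 48
px1_6 = 504
py1_6 = 120
px0_7 = 208
py0_7 = 352
px1_7 = 312
py1_7 = 400
center_x_8 = 328
center_y_8 = 88
radius_8 = 56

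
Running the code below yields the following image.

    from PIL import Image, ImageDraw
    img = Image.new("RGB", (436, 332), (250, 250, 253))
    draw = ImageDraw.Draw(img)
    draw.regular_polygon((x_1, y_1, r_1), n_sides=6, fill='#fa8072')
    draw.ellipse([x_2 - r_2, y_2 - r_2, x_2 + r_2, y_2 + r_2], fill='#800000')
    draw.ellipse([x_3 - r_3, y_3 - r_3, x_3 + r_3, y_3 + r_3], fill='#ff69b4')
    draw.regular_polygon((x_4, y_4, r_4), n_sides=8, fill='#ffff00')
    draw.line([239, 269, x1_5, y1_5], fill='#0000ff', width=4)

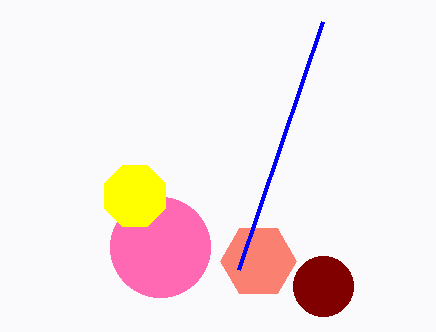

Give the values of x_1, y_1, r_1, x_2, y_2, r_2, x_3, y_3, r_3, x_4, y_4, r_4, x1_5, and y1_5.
x_1 = 258, y_1 = 261, r_1 = 38, x_2 = 323, y_2 = 286, r_2 = 30, x_3 = 160, y_3 = 247, r_3 = 50, x_4 = 135, y_4 = 196, r_4 = 33, x1_5 = 323, y1_5 = 21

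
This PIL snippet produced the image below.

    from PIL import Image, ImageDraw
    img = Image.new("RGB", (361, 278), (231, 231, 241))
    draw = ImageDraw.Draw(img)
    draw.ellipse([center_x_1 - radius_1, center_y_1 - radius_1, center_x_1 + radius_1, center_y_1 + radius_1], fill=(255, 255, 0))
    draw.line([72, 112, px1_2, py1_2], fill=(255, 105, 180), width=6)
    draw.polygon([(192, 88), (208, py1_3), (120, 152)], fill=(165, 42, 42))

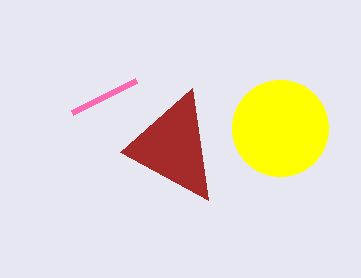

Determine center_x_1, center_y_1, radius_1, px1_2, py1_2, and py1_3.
center_x_1 = 280
center_y_1 = 128
radius_1 = 48
px1_2 = 136
py1_2 = 80
py1_3 = 200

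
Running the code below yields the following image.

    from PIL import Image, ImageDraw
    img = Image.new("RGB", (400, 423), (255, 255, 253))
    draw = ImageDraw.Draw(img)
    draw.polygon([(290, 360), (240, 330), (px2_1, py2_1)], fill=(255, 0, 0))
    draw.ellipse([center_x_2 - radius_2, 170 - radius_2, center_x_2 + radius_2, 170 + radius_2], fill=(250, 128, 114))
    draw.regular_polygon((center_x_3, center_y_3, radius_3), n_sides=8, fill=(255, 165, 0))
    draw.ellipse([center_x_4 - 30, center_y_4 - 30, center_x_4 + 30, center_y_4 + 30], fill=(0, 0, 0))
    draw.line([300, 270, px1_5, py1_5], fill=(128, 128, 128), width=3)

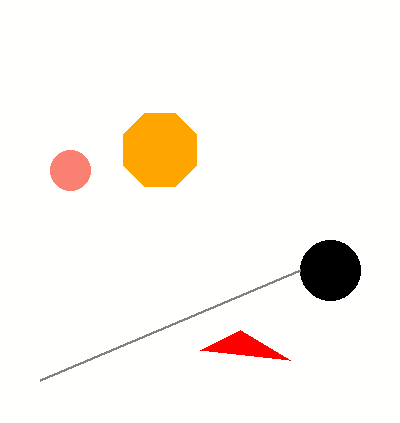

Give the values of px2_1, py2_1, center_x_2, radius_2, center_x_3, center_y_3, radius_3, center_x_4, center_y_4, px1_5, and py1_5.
px2_1 = 200, py2_1 = 350, center_x_2 = 70, radius_2 = 20, center_x_3 = 160, center_y_3 = 150, radius_3 = 40, center_x_4 = 330, center_y_4 = 270, px1_5 = 40, py1_5 = 380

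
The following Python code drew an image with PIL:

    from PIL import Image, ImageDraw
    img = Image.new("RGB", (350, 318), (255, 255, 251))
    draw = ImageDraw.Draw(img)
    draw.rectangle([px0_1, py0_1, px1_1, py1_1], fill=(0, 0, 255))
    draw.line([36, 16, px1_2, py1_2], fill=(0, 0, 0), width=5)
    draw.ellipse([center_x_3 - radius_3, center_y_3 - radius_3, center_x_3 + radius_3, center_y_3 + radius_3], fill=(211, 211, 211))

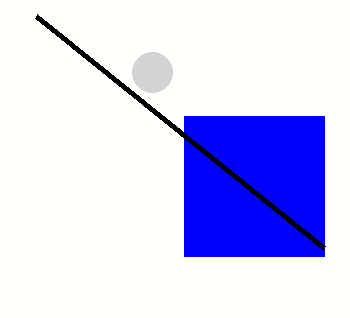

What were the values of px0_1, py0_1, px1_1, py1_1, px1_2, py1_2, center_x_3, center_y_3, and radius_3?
px0_1 = 184; py0_1 = 116; px1_1 = 324; py1_1 = 256; px1_2 = 324; py1_2 = 248; center_x_3 = 152; center_y_3 = 72; radius_3 = 20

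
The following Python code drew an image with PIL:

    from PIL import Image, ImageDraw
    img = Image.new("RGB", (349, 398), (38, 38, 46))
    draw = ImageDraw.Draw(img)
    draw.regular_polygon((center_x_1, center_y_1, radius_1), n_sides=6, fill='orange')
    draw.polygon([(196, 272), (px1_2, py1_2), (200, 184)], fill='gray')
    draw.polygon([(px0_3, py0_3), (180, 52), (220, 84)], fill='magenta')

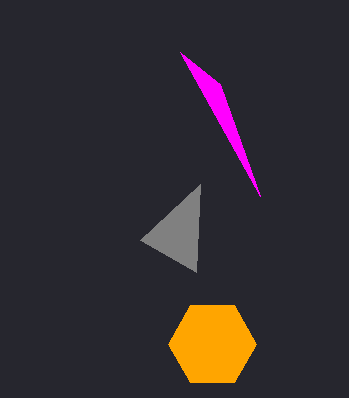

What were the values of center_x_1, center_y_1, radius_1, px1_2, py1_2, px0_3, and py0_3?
center_x_1 = 212
center_y_1 = 344
radius_1 = 44
px1_2 = 140
py1_2 = 240
px0_3 = 260
py0_3 = 196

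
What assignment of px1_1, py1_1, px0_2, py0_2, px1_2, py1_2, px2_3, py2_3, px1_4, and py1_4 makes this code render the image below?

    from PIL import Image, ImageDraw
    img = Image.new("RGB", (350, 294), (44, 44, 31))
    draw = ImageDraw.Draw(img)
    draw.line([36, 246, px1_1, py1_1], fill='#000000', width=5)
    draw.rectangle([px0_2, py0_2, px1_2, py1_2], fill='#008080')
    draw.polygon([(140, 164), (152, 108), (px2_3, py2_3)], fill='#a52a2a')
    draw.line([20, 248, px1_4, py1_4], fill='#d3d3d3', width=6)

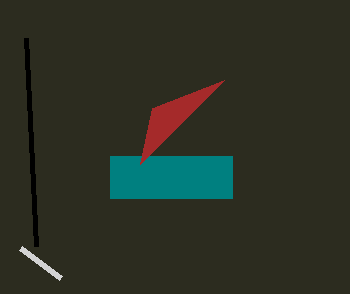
px1_1 = 26
py1_1 = 38
px0_2 = 110
py0_2 = 156
px1_2 = 232
py1_2 = 198
px2_3 = 224
py2_3 = 80
px1_4 = 60
py1_4 = 278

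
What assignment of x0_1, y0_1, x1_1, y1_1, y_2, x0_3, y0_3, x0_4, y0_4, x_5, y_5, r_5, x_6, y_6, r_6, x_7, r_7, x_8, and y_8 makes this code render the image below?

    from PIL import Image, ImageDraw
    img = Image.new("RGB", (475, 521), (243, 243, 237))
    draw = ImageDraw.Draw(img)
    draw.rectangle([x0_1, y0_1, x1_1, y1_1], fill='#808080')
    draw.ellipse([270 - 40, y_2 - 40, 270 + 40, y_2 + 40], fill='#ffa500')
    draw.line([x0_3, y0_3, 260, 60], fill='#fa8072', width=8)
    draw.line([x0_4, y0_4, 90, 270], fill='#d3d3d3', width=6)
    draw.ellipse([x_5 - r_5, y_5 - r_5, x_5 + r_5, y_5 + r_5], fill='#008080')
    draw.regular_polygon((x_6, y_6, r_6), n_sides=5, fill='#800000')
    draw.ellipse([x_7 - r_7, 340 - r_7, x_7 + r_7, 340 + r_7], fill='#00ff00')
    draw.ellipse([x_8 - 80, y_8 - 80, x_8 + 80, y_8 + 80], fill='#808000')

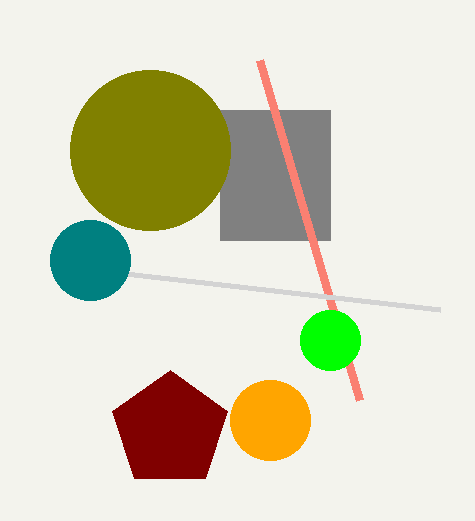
x0_1 = 220, y0_1 = 110, x1_1 = 330, y1_1 = 240, y_2 = 420, x0_3 = 360, y0_3 = 400, x0_4 = 440, y0_4 = 310, x_5 = 90, y_5 = 260, r_5 = 40, x_6 = 170, y_6 = 430, r_6 = 60, x_7 = 330, r_7 = 30, x_8 = 150, y_8 = 150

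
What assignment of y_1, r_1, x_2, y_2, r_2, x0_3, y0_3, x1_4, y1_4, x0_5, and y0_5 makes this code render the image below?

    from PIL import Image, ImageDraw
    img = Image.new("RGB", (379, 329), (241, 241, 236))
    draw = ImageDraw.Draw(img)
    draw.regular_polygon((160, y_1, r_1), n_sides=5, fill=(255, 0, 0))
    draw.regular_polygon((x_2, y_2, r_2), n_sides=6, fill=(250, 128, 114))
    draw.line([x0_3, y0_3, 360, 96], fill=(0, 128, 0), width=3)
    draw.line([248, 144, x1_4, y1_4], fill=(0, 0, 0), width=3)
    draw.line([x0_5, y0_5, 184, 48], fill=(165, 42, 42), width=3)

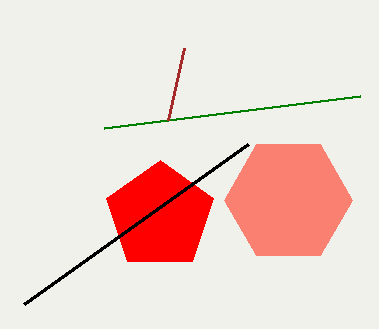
y_1 = 216
r_1 = 56
x_2 = 288
y_2 = 200
r_2 = 64
x0_3 = 104
y0_3 = 128
x1_4 = 24
y1_4 = 304
x0_5 = 168
y0_5 = 120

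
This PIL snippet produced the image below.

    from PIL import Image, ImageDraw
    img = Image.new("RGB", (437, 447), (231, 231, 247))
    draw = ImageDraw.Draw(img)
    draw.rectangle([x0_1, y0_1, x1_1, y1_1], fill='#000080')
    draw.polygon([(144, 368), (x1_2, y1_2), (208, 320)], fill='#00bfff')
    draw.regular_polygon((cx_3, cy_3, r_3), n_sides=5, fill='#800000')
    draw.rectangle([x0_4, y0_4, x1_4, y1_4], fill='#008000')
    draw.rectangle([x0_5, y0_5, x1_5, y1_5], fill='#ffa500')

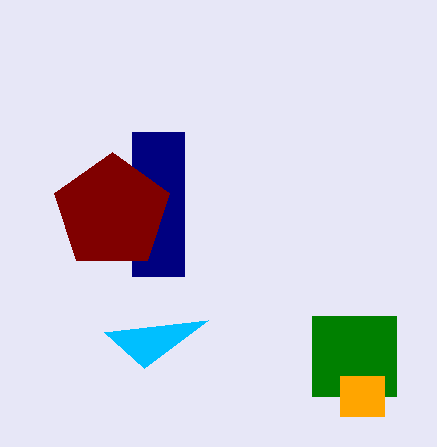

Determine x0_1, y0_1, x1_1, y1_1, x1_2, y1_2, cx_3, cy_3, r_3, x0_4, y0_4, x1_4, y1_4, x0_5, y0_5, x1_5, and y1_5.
x0_1 = 132; y0_1 = 132; x1_1 = 184; y1_1 = 276; x1_2 = 104; y1_2 = 332; cx_3 = 112; cy_3 = 212; r_3 = 60; x0_4 = 312; y0_4 = 316; x1_4 = 396; y1_4 = 396; x0_5 = 340; y0_5 = 376; x1_5 = 384; y1_5 = 416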